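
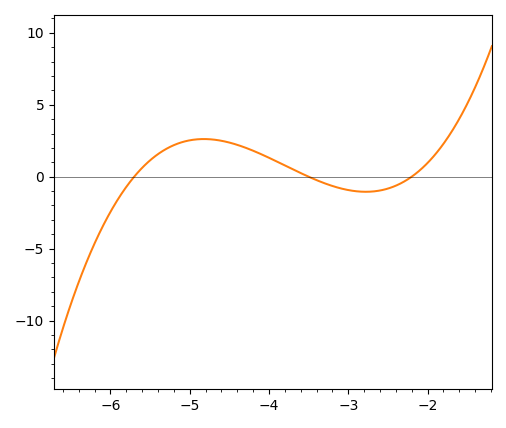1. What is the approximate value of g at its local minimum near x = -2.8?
-1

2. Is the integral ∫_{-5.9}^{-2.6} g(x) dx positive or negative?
positive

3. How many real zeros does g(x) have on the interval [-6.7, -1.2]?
3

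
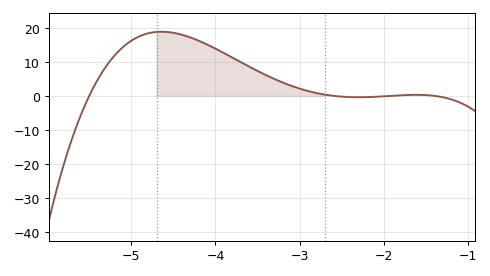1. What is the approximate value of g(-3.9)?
12.6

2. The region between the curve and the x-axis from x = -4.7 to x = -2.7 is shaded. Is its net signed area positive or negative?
positive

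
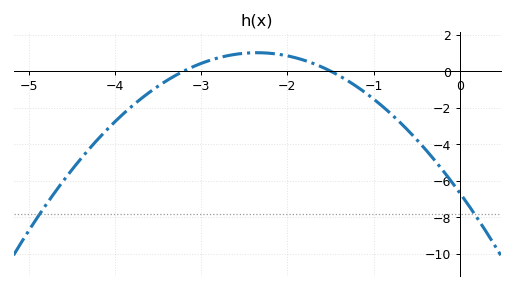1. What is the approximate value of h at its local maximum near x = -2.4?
1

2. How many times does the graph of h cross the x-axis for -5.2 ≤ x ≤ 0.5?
2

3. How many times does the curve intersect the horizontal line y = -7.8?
2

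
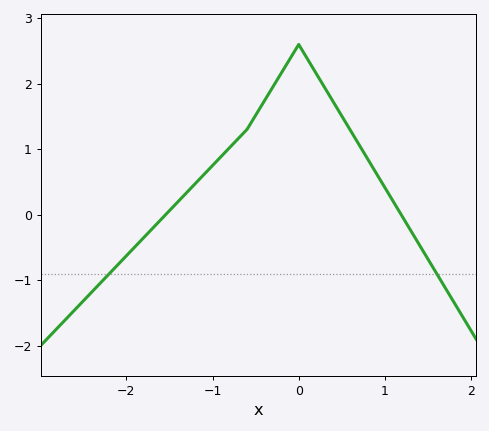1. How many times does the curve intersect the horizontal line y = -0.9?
2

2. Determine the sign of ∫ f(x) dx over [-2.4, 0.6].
positive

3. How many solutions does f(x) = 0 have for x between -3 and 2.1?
2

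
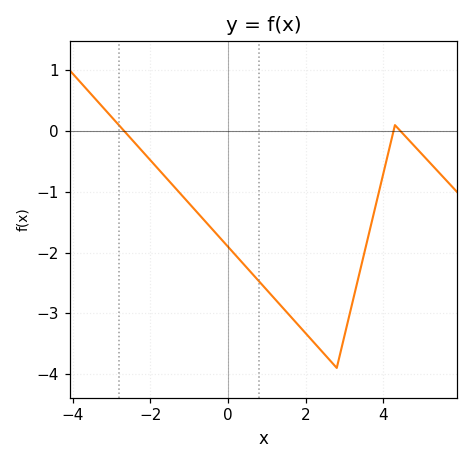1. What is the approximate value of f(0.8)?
-2.48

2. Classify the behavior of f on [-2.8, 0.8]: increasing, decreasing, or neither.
decreasing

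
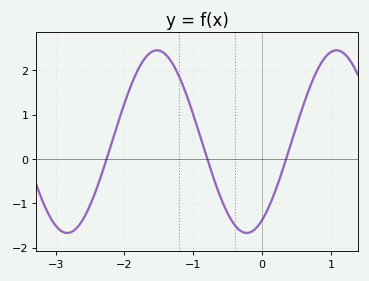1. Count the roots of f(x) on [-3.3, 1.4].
3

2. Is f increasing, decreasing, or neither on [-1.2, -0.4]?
decreasing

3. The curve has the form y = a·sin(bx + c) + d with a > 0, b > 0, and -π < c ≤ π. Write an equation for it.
y = 2.06sin(2.41x - 1.03) + 0.39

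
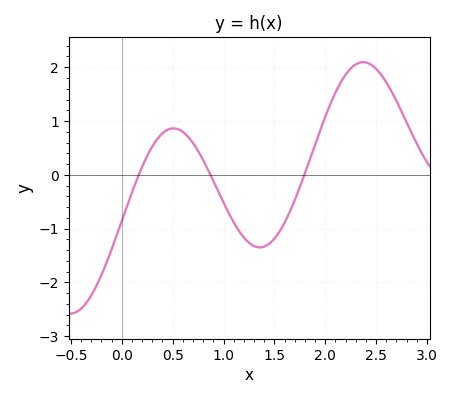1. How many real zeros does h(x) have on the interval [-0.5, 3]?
3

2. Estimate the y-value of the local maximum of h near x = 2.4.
2.1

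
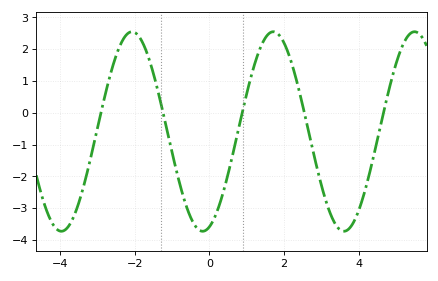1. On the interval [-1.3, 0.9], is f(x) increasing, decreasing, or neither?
neither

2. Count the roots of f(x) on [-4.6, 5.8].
5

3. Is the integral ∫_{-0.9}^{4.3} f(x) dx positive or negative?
negative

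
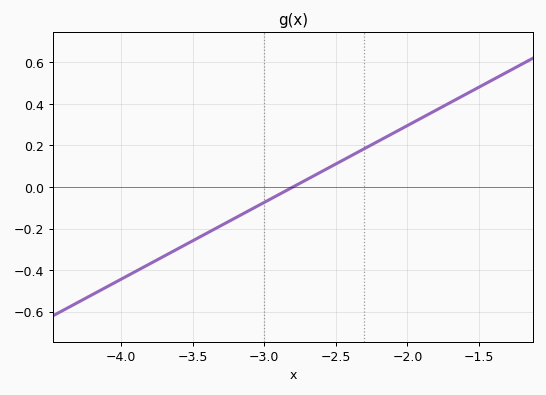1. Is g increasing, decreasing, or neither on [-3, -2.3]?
increasing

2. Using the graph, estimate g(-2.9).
-0.037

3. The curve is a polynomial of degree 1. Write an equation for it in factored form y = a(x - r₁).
y = 0.37(x + 2.8)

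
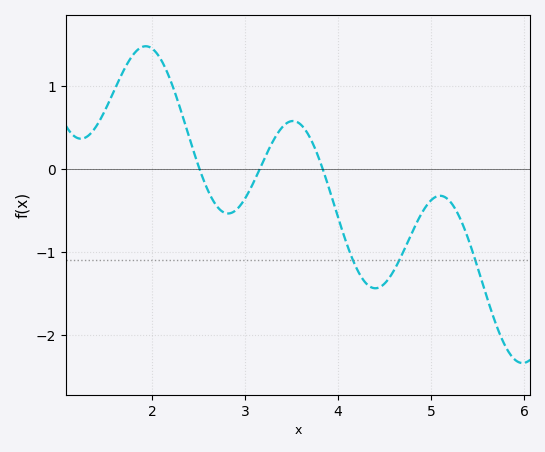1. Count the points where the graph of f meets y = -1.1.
3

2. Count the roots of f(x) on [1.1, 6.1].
3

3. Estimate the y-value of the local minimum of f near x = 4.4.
-1.44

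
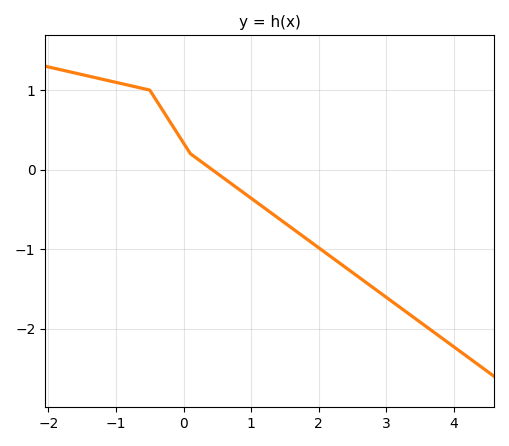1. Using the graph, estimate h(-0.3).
0.7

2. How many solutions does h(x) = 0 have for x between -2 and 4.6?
1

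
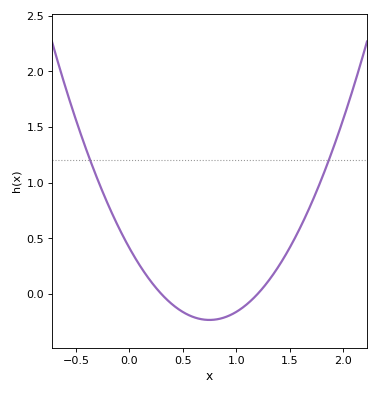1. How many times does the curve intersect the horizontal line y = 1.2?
2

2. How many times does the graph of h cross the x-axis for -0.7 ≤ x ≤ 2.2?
2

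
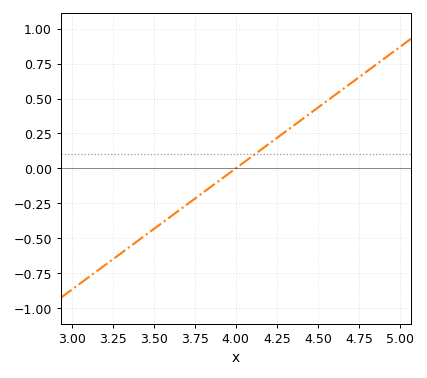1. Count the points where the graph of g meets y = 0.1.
1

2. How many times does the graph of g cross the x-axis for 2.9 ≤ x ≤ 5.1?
1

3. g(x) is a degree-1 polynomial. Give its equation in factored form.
y = 0.87(x - 4)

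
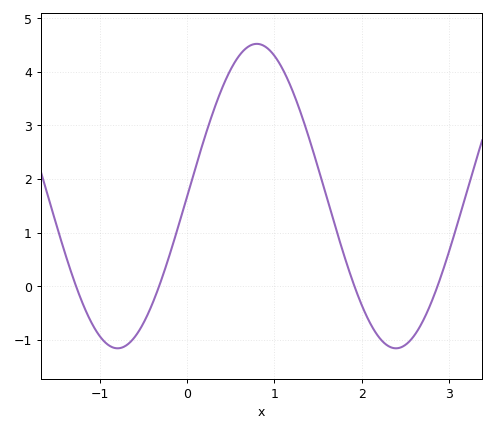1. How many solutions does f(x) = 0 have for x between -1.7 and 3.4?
4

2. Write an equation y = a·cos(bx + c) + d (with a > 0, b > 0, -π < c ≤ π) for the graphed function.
y = 2.84cos(2x - 1.6) + 1.68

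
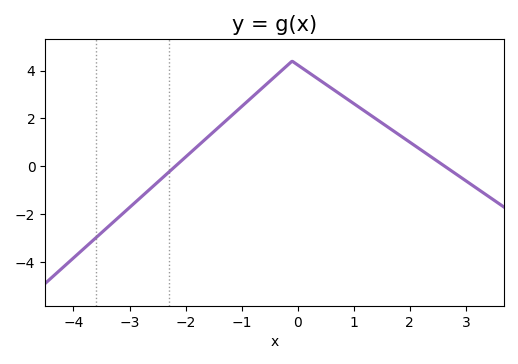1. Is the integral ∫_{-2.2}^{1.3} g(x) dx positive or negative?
positive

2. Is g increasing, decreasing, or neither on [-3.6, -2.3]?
increasing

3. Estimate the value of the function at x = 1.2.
2.3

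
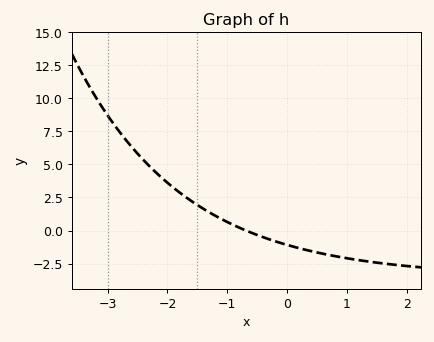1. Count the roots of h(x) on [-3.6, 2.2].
1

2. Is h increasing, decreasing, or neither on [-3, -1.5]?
decreasing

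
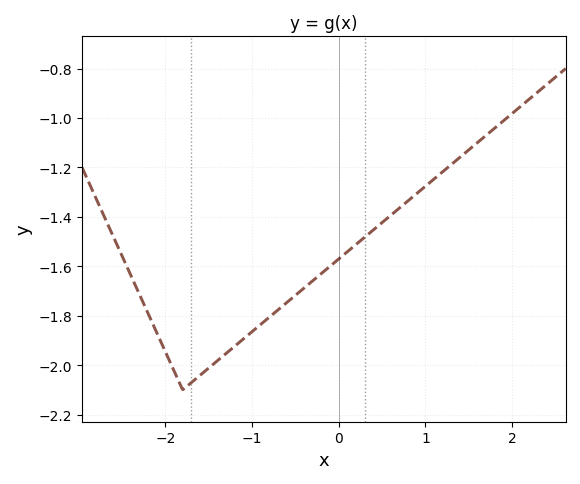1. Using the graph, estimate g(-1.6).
-2.04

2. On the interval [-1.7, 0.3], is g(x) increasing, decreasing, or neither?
increasing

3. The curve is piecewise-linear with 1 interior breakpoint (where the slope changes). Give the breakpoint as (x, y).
(-1.8, -2.1)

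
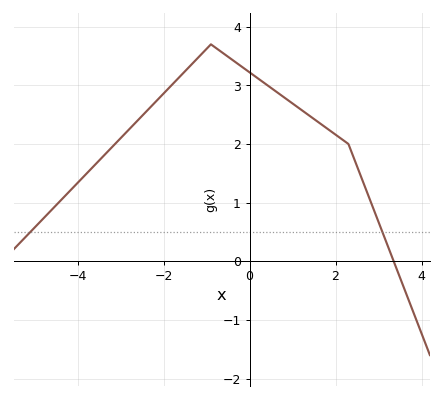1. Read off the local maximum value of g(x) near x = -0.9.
3.7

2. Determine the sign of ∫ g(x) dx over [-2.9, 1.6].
positive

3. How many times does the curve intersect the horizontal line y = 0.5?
2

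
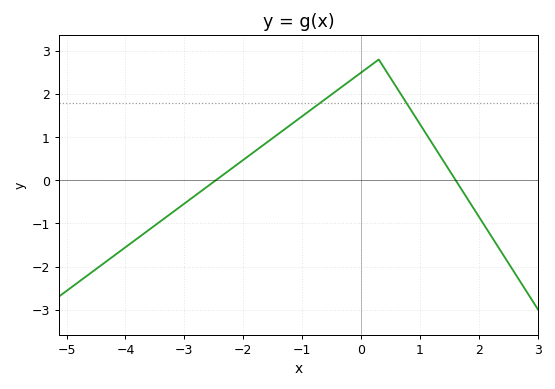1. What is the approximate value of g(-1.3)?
1.18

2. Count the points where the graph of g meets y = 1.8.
2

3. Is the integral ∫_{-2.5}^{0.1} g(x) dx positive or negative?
positive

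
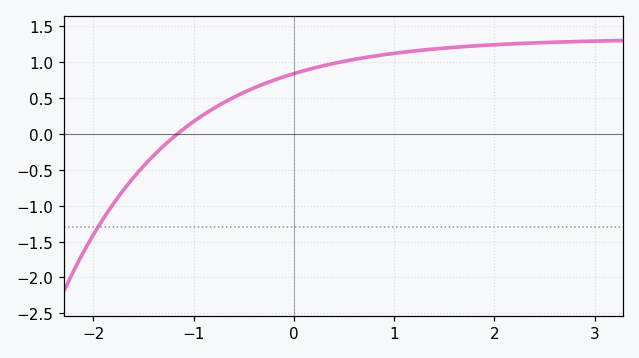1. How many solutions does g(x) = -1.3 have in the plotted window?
1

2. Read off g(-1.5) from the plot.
-0.45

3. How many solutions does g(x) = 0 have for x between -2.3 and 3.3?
1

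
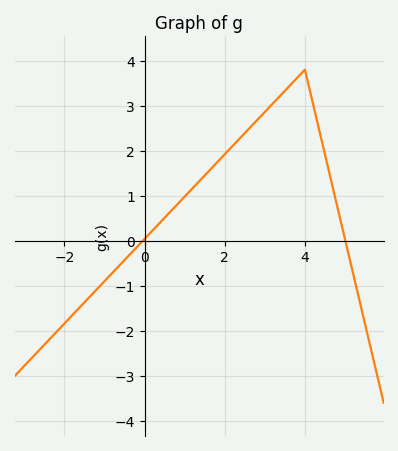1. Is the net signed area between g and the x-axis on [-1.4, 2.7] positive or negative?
positive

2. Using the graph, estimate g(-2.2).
-2.03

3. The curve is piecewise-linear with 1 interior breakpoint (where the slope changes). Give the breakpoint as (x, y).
(4, 3.8)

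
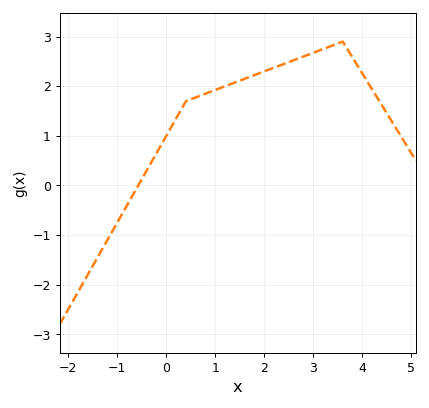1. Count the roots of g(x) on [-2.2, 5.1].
1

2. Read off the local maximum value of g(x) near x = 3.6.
2.9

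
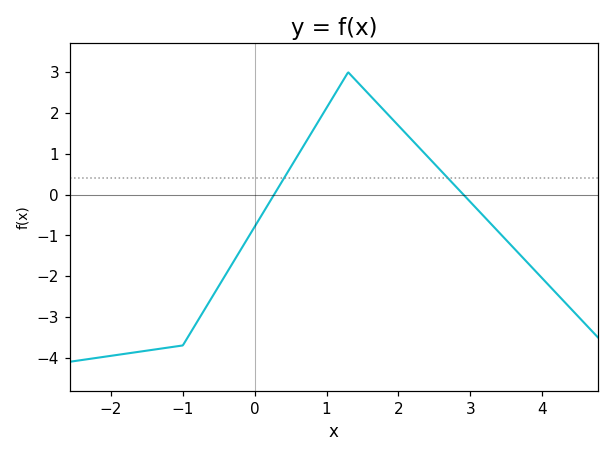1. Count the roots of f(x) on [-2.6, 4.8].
2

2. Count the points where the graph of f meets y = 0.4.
2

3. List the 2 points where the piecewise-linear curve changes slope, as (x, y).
(-1, -3.7); (1.3, 3)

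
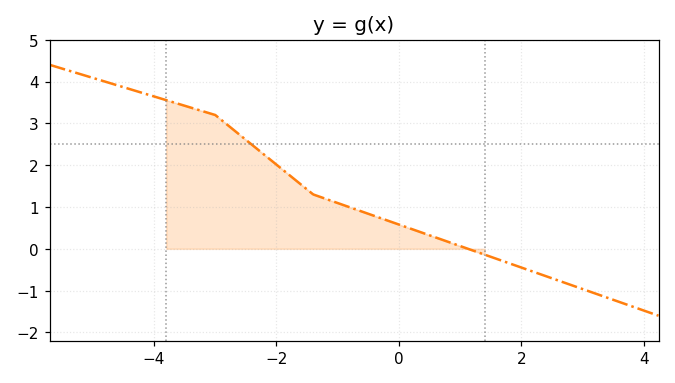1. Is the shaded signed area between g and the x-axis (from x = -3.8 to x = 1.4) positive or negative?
positive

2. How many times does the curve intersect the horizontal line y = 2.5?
1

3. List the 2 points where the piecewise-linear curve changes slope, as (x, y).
(-3, 3.2); (-1.4, 1.3)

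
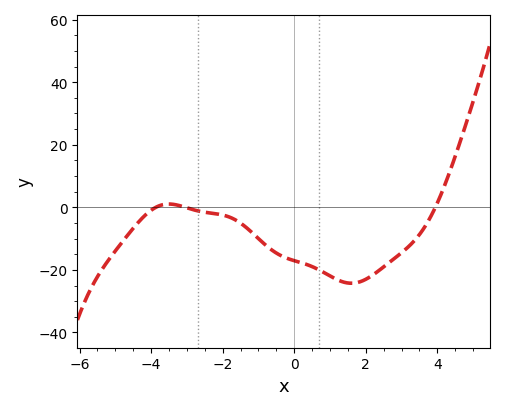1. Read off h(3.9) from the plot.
-2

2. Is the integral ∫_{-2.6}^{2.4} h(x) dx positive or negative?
negative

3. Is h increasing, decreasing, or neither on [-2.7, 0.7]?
decreasing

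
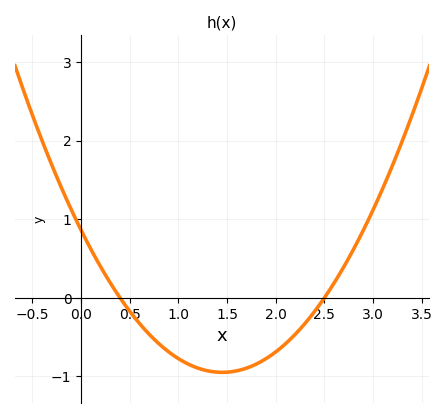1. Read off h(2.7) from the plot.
0.396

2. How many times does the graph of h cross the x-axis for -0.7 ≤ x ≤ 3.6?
2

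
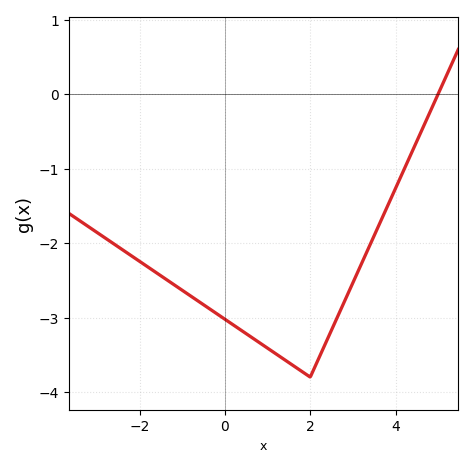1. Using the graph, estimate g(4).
-1.3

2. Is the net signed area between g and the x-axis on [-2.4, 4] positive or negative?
negative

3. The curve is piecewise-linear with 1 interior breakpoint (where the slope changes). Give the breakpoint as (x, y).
(2, -3.8)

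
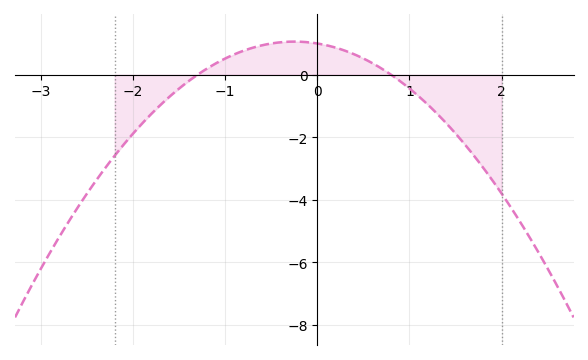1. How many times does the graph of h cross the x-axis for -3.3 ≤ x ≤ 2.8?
2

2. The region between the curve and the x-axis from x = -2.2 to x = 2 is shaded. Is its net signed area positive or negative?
negative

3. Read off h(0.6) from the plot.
0.4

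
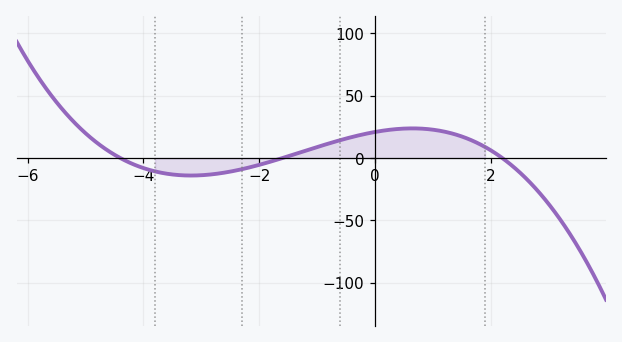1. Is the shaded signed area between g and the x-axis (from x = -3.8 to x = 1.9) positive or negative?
positive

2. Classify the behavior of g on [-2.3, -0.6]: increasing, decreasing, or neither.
increasing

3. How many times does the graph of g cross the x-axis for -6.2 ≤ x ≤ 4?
3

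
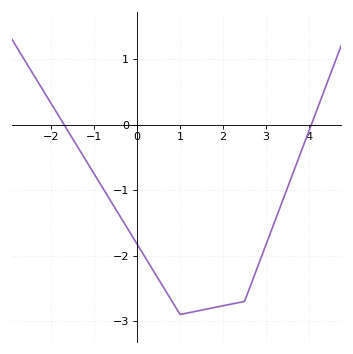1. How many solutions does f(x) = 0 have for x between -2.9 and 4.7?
2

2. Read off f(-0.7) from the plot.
-1.07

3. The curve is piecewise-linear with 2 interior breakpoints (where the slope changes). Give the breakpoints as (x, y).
(1, -2.9); (2.5, -2.7)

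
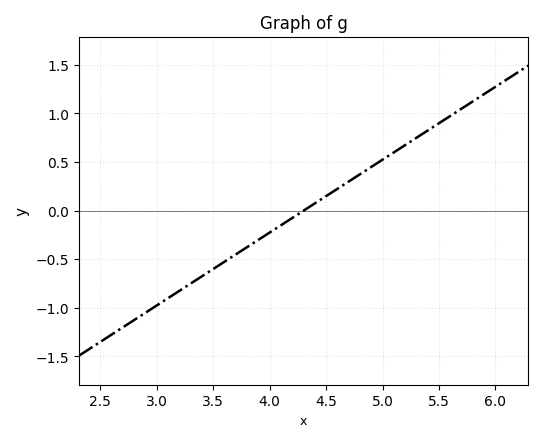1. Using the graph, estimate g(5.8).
1.12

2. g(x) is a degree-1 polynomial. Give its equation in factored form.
y = 0.75(x - 4.3)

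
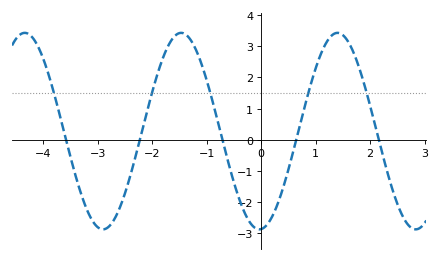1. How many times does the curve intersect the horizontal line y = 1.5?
5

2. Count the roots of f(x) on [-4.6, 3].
5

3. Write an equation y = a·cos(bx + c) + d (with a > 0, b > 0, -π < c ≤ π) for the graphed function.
y = 3.15cos(2.19x - 3.07) + 0.28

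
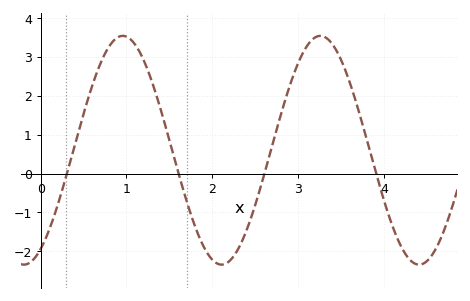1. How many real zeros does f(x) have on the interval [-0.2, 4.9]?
4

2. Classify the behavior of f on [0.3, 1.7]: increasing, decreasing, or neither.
neither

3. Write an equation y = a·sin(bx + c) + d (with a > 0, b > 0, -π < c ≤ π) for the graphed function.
y = 2.94sin(2.7x - 1) + 0.6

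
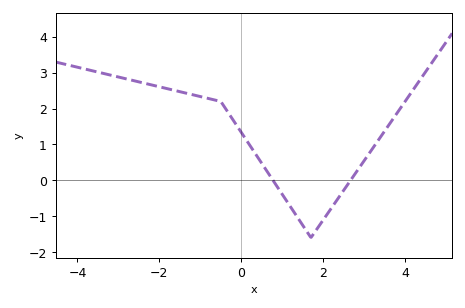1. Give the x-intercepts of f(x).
0.8, 2.6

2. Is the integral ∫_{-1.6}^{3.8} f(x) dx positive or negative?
positive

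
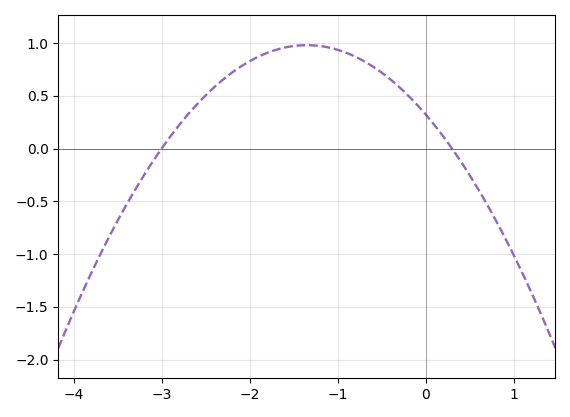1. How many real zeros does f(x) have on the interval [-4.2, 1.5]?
2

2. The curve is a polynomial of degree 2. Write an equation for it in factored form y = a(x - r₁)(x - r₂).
y = -0.36(x + 3)(x - 0.3)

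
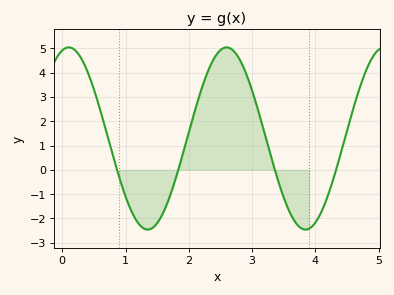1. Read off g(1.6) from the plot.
-1.74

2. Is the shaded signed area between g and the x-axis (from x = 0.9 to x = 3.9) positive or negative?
positive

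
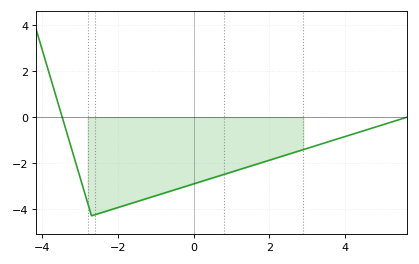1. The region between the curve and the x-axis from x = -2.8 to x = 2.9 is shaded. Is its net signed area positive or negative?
negative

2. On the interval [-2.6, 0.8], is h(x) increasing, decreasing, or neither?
increasing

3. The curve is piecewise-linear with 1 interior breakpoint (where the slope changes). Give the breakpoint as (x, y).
(-2.7, -4.3)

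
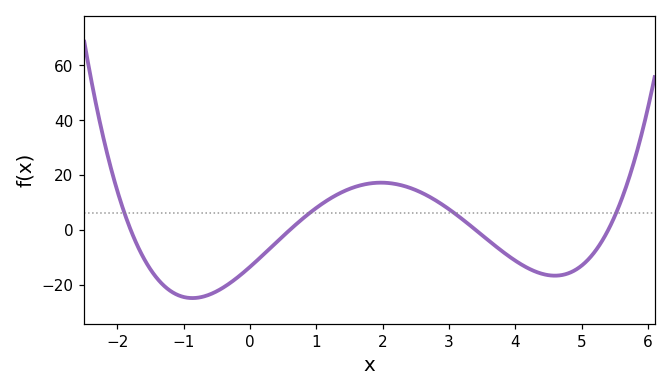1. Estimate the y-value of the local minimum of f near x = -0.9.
-24.9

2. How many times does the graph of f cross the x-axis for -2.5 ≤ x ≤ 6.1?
4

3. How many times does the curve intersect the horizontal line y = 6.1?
4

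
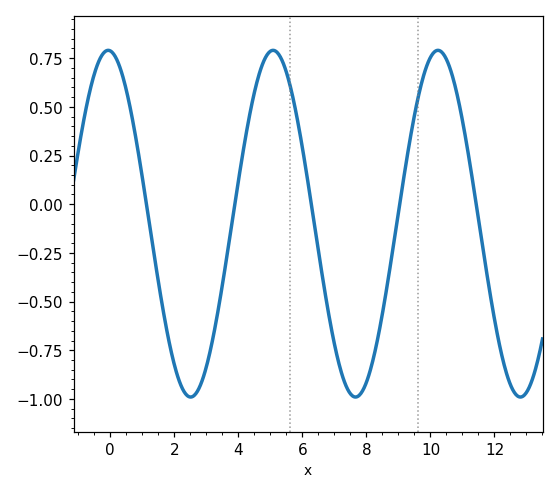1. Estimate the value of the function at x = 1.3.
-0.185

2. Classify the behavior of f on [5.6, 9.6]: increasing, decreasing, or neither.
neither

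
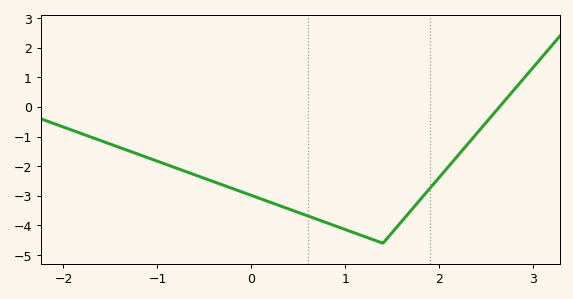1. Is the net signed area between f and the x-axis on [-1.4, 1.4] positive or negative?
negative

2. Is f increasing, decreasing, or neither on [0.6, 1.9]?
neither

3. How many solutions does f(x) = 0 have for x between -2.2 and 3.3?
1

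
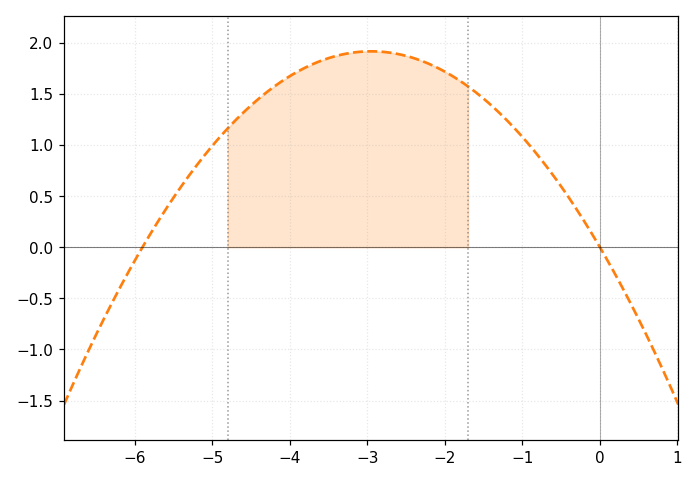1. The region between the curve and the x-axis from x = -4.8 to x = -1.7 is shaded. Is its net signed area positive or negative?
positive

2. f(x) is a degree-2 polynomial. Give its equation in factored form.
y = -0.22(x + 5.9)(x - 0)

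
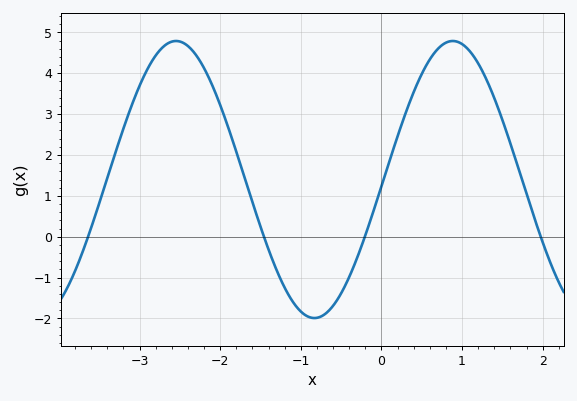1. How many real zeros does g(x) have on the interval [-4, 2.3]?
4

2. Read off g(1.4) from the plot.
3.39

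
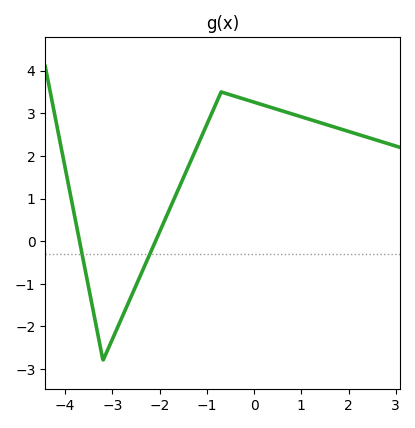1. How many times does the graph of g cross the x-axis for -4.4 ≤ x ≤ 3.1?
2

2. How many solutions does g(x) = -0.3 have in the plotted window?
2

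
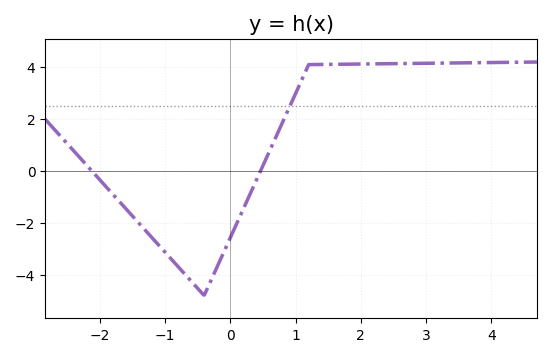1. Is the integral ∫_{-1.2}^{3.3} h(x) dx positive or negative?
positive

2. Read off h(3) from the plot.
4.15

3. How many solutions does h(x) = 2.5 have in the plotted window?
1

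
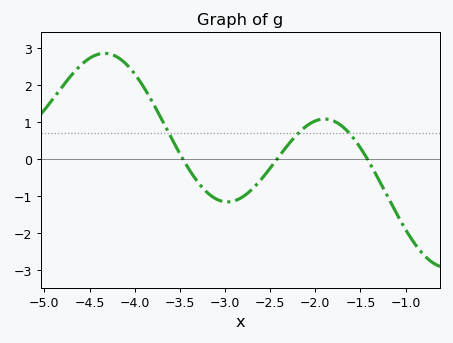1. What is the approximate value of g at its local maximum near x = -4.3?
2.9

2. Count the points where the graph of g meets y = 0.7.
3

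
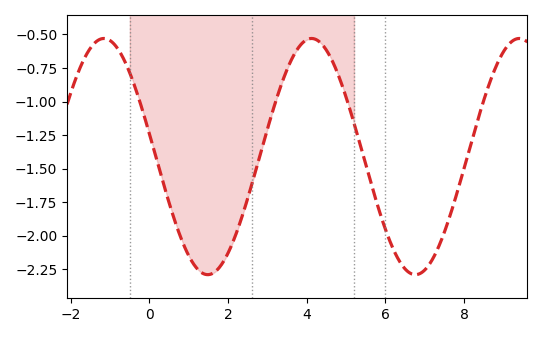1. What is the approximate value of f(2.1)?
-2.05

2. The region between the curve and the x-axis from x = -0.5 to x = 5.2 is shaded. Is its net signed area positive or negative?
negative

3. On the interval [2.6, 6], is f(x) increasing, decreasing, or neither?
neither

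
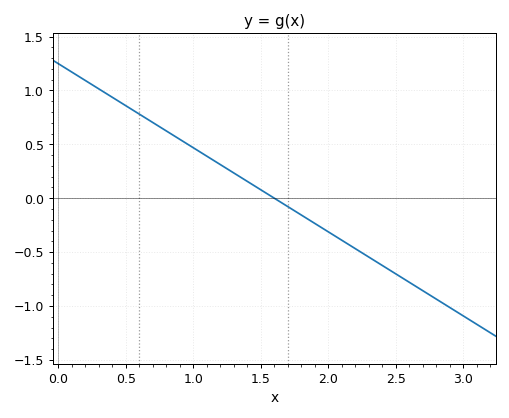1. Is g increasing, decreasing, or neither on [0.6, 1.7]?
decreasing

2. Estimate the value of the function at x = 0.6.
0.78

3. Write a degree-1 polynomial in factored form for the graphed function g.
y = -0.78(x - 1.6)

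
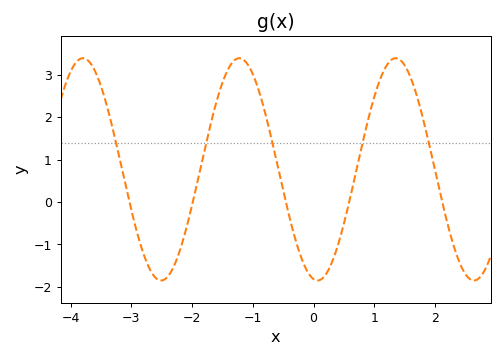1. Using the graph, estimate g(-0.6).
0.909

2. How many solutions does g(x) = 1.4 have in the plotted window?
5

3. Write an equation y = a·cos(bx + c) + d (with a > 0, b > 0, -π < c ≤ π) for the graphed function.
y = 2.62cos(2.44x + 2.98) + 0.77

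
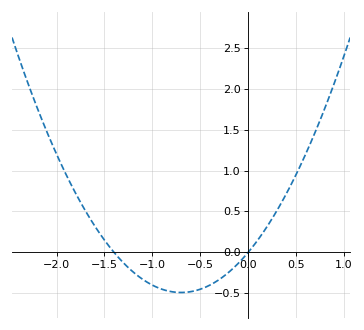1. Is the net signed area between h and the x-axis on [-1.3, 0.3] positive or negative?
negative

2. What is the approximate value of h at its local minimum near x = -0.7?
-0.49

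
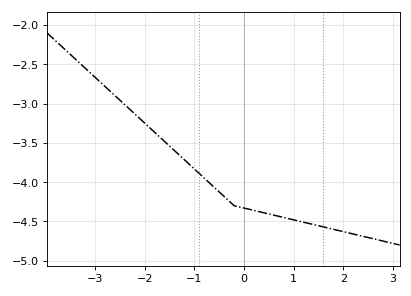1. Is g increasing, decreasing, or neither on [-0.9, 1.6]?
decreasing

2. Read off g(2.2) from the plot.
-4.66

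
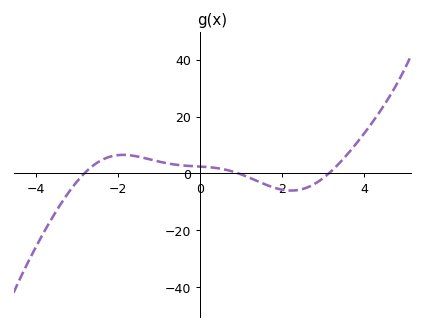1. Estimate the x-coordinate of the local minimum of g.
2.22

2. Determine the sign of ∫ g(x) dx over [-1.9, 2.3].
positive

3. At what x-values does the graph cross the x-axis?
-2.83, 0.929, 3.14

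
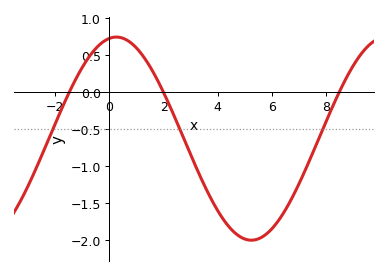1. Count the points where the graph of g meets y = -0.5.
3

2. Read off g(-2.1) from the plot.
-0.51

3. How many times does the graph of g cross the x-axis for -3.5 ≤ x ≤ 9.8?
3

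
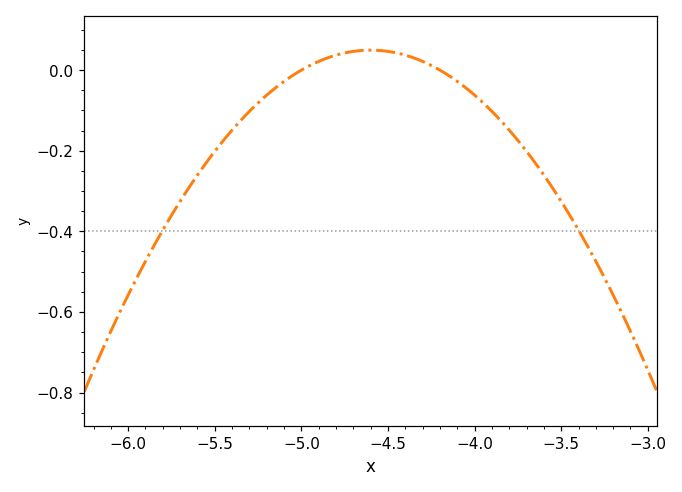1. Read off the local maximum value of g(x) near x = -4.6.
0.05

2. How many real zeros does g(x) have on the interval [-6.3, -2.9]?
2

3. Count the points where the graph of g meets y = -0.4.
2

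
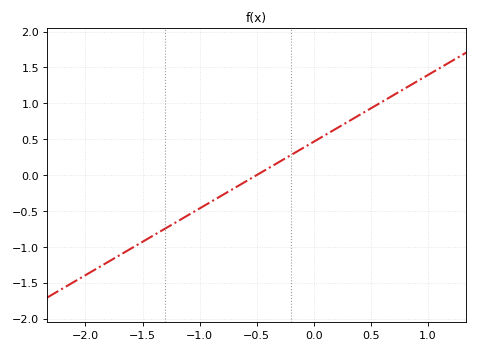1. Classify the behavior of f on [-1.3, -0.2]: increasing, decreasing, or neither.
increasing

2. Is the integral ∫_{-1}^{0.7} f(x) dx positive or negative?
positive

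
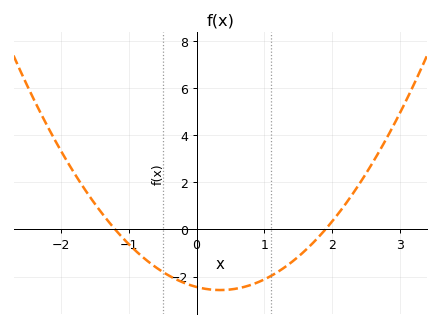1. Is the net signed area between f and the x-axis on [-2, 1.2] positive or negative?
negative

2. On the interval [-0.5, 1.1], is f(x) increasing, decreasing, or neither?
neither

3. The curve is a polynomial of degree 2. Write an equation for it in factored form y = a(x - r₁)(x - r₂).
y = 1.07(x + 1.2)(x - 1.9)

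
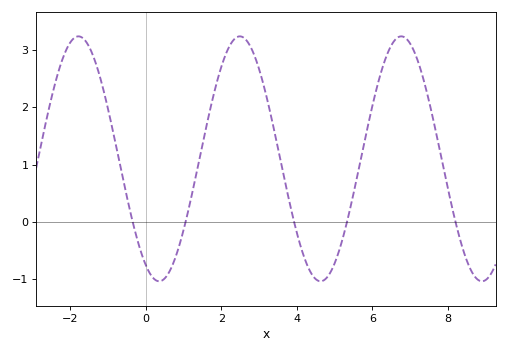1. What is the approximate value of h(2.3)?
3.2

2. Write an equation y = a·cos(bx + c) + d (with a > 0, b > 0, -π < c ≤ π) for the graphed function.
y = 2.14cos(1.5x + 2.6) + 1.1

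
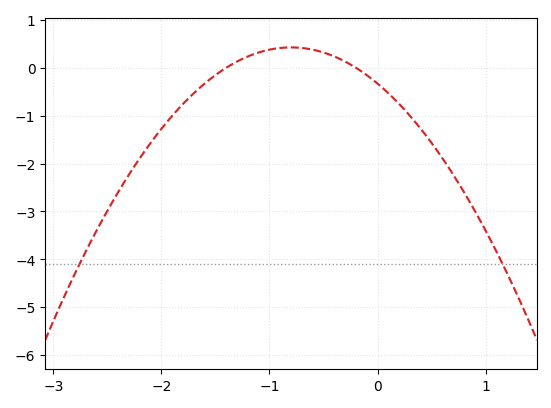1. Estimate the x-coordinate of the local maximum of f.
-0.8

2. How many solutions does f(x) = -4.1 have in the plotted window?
2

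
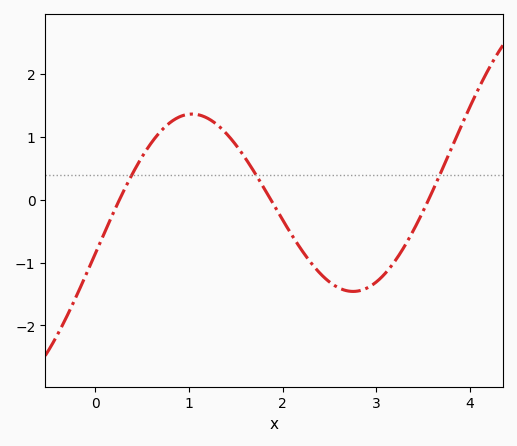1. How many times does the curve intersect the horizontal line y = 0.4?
3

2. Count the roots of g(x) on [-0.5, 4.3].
3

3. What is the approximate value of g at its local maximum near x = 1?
1.37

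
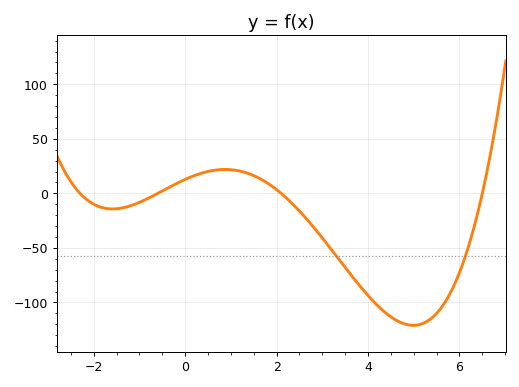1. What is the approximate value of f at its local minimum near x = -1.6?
-15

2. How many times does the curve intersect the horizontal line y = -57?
2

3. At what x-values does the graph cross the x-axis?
-2.4, -0.6, 2, 6.4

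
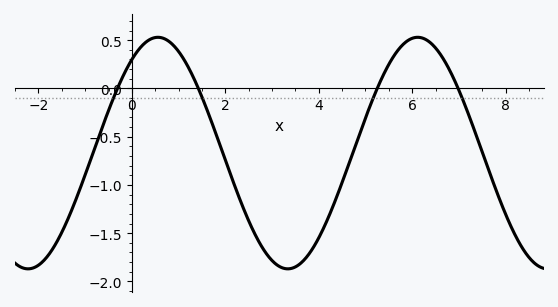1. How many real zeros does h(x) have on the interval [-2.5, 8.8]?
4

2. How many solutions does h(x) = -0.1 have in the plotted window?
4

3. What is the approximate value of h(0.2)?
0.45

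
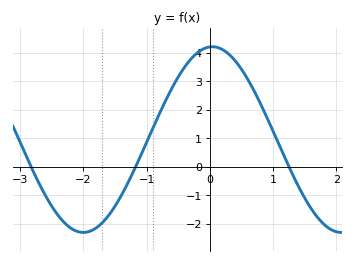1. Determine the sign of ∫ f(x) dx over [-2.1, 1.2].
positive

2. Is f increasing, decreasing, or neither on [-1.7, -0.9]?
increasing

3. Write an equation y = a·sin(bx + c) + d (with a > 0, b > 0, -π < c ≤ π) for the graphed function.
y = 3.26sin(1.54x + 1.51) + 0.95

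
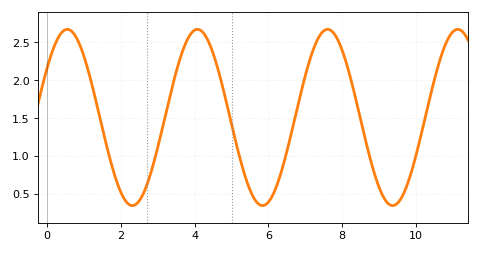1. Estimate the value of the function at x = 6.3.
0.717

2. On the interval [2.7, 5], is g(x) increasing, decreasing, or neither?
neither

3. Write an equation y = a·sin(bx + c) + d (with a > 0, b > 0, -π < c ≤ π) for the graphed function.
y = 1.16sin(1.78x + 0.6) + 1.51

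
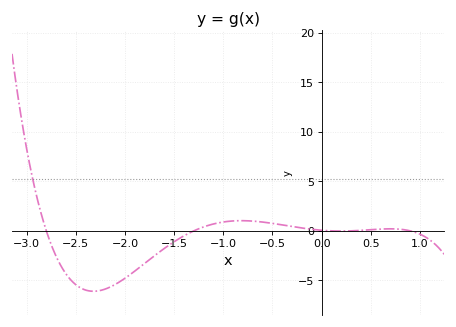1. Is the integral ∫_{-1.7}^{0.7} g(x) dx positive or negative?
positive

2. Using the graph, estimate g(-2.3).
-6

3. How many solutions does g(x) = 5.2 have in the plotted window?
1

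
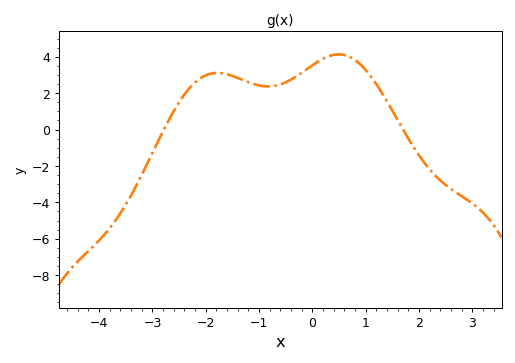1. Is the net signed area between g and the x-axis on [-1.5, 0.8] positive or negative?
positive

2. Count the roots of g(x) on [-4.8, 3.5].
2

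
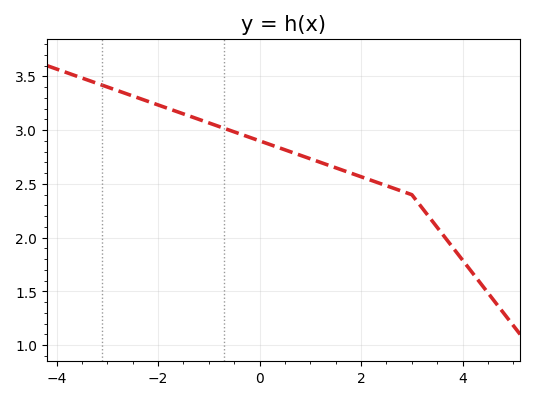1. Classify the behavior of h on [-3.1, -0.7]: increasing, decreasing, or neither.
decreasing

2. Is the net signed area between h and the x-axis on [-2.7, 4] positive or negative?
positive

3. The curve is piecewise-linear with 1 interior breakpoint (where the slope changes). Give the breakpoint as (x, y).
(3, 2.4)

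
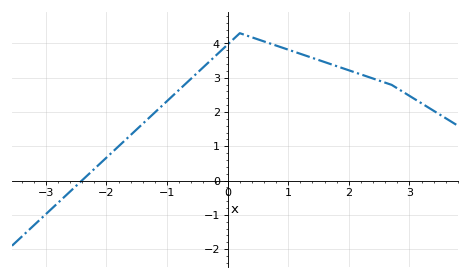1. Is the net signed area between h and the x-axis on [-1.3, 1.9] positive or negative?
positive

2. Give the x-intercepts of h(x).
-2.41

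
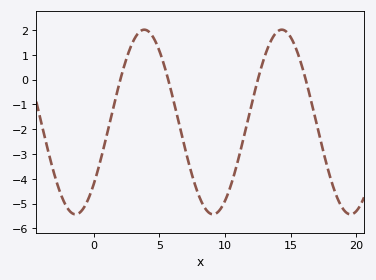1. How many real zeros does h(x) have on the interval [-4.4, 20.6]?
4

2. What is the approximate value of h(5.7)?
-0.048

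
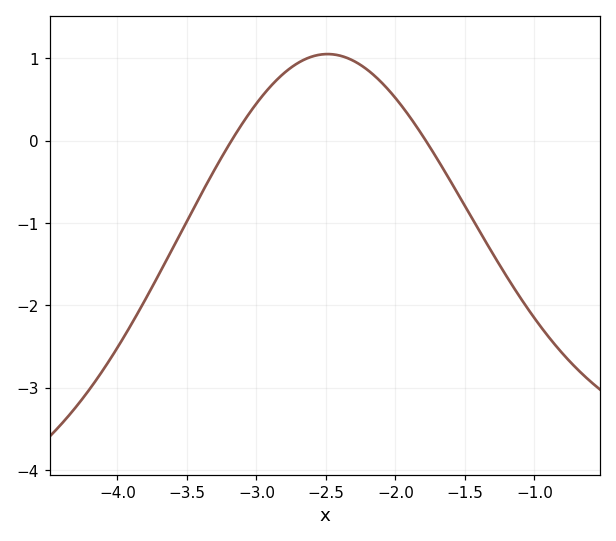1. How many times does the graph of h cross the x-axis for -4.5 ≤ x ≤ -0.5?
2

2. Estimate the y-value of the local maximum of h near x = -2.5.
1.1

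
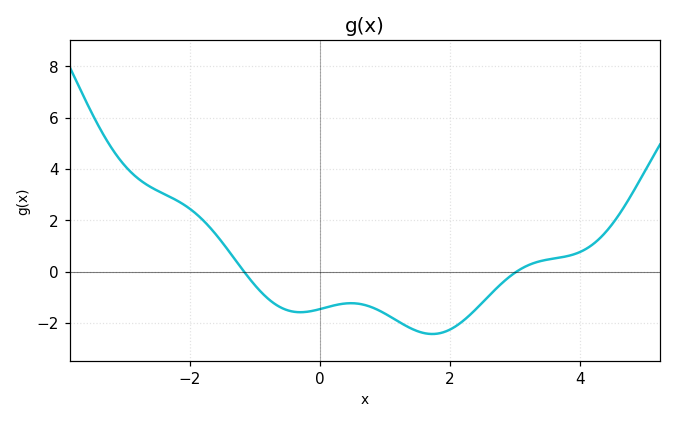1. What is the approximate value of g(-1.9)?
2.2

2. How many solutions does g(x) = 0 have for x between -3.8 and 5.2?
2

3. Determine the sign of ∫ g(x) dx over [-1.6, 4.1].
negative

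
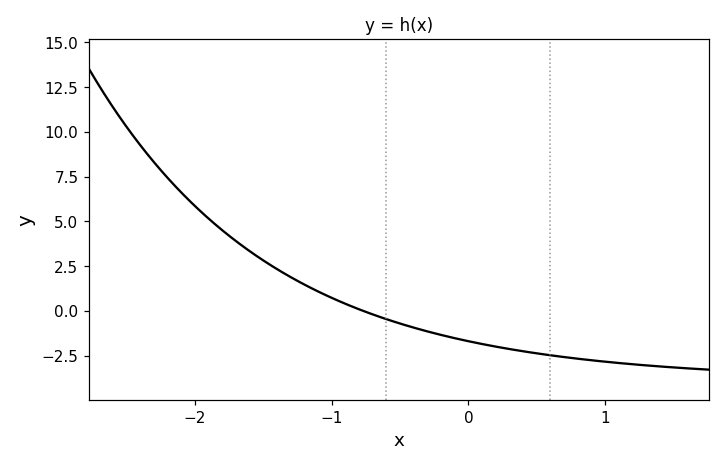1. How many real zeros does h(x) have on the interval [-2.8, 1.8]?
1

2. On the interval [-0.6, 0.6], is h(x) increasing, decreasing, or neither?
decreasing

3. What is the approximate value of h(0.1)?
-1.8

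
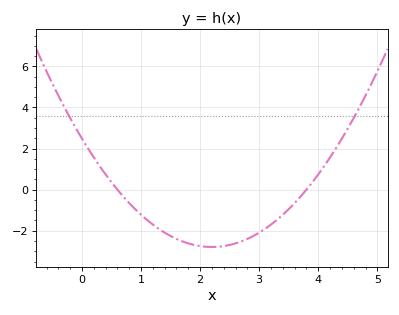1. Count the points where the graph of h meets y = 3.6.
2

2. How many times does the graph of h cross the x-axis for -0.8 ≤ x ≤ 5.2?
2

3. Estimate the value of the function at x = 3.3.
-1.47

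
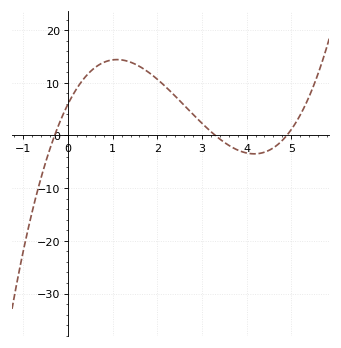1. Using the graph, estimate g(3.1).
1.51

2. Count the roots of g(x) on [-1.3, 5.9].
3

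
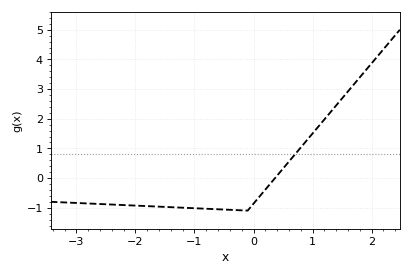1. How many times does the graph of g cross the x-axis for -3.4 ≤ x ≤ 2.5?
1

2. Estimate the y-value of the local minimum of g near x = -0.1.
-1.1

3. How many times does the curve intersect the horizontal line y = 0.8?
1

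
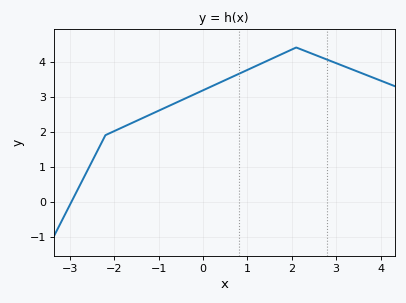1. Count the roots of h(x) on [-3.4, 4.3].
1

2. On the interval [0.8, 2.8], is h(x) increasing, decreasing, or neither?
neither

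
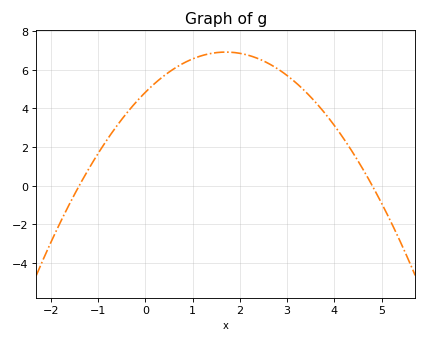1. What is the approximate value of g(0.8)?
6.34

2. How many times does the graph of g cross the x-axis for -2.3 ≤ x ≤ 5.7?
2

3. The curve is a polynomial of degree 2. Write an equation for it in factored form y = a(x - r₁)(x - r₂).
y = -0.72(x + 1.4)(x - 4.8)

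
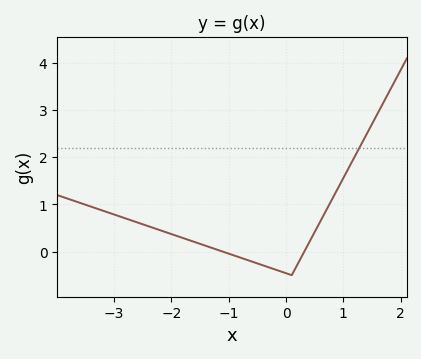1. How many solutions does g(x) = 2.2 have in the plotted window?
1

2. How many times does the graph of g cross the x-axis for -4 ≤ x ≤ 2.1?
2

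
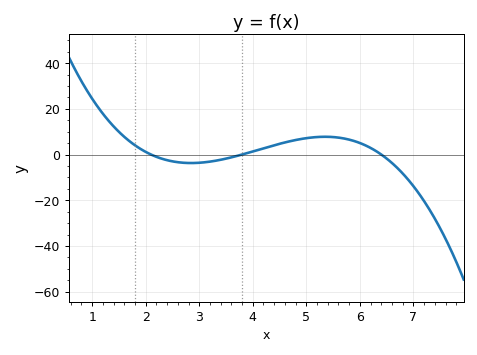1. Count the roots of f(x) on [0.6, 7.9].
3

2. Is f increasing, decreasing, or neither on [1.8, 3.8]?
neither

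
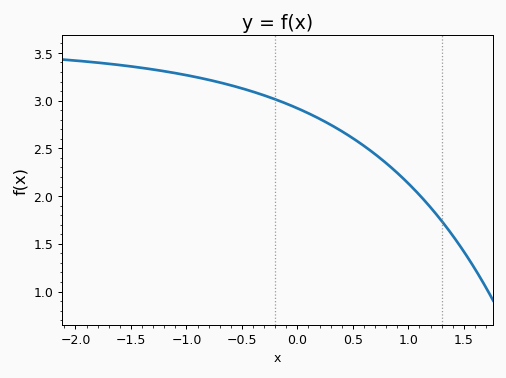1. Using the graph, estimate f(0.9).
2.24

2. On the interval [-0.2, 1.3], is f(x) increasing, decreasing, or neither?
decreasing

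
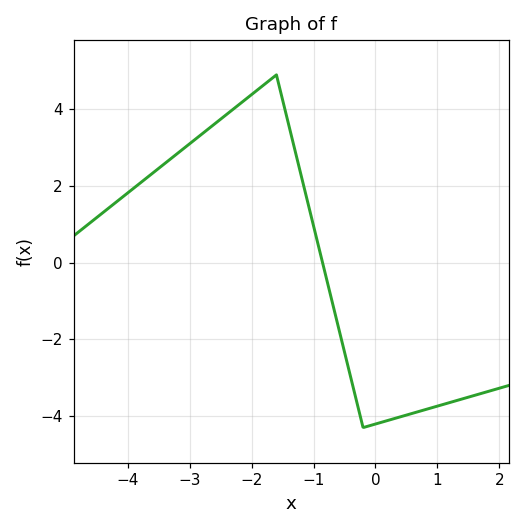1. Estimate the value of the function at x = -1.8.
4.6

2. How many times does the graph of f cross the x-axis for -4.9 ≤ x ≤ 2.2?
1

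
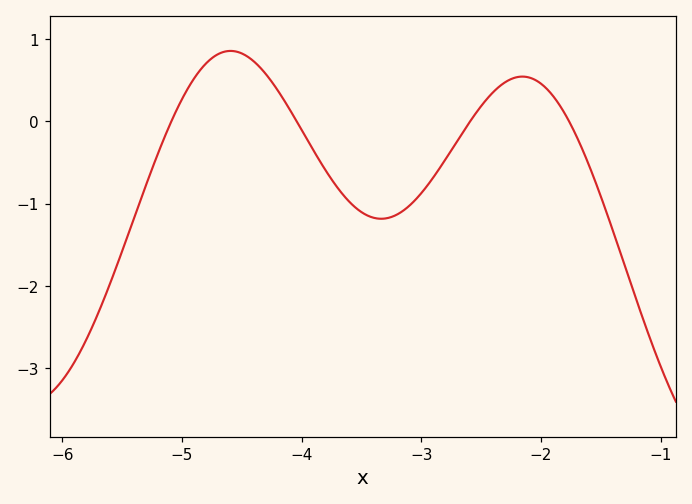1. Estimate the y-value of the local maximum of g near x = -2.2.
0.5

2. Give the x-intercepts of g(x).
-5.1, -4, -2.6, -1.8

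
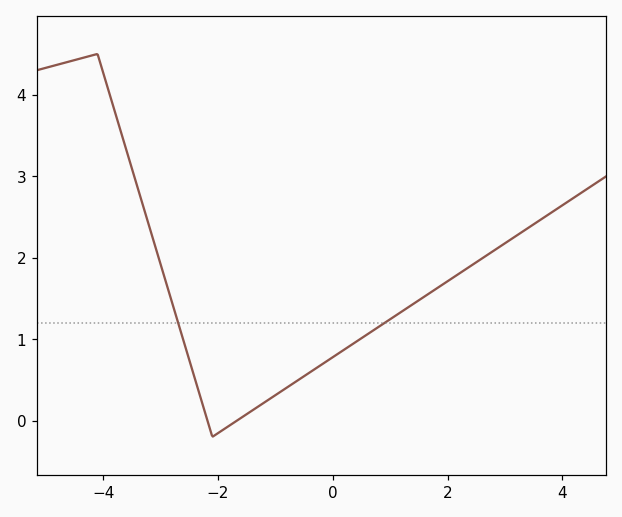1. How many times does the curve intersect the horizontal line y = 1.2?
2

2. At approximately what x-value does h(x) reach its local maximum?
-4.1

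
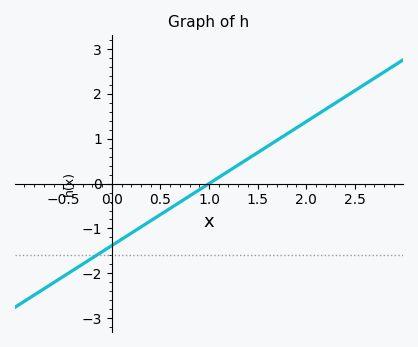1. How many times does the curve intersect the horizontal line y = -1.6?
1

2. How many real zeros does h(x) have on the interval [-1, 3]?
1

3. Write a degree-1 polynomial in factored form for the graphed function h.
y = 1.38(x - 1)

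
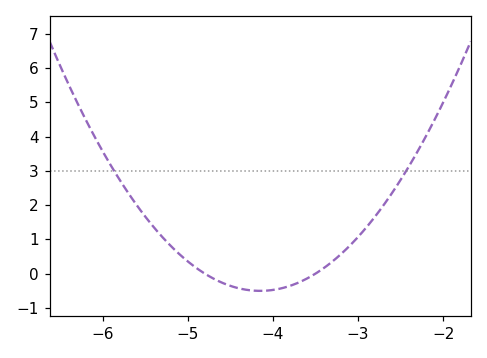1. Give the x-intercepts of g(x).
-4.8, -3.5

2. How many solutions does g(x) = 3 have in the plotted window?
2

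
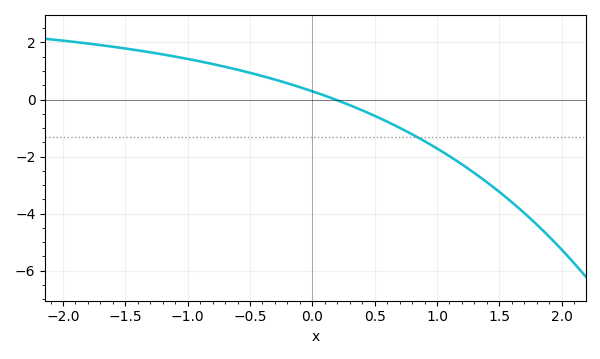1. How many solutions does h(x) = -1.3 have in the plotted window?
1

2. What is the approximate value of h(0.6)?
-0.774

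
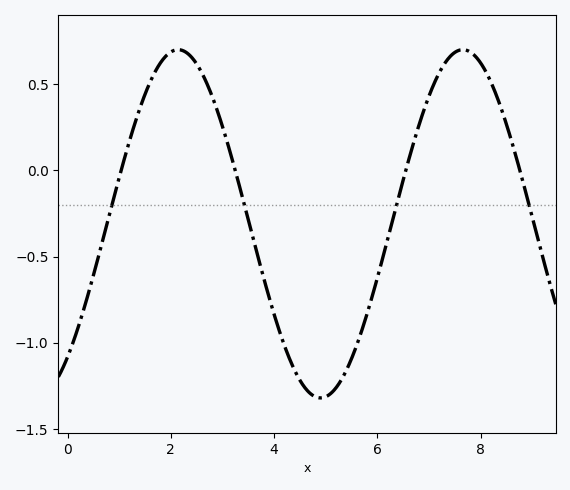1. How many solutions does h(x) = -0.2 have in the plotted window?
4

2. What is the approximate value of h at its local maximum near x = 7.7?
0.7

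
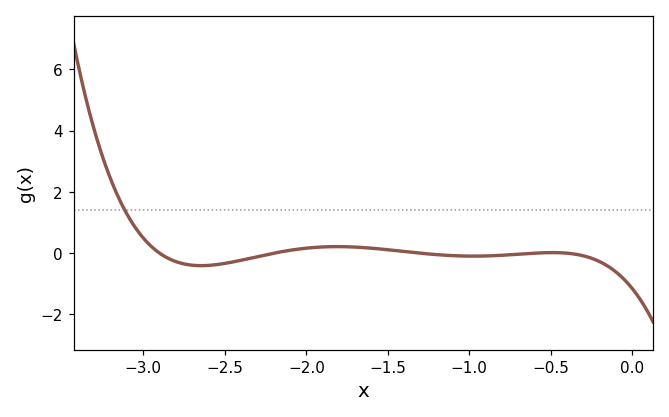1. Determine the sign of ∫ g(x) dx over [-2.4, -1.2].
positive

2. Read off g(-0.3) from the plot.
0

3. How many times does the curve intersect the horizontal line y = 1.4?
1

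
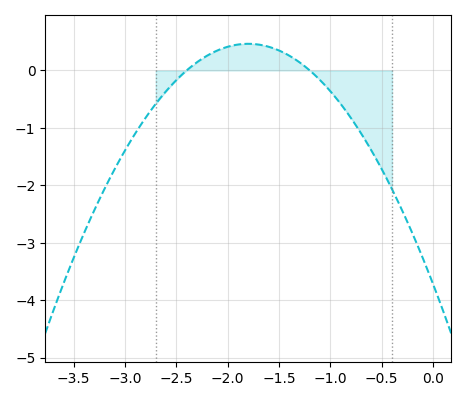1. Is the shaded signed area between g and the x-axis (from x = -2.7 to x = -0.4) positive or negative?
negative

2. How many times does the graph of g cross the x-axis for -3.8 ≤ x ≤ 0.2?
2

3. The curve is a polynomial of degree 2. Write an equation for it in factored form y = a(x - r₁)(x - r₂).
y = -1.29(x + 2.4)(x + 1.2)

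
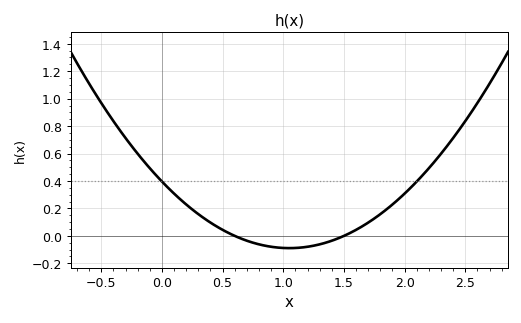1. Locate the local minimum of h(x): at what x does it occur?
1.05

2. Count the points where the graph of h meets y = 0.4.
2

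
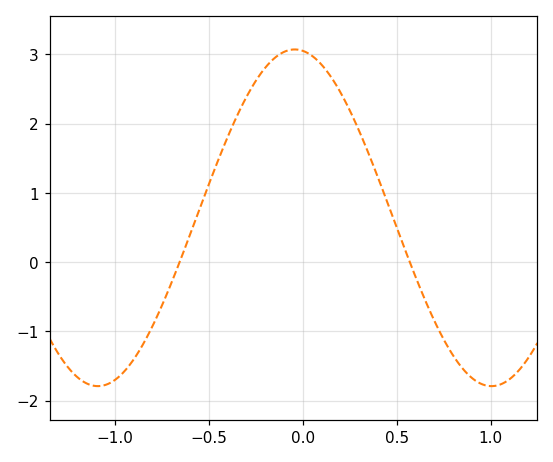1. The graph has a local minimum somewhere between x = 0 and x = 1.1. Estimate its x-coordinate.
1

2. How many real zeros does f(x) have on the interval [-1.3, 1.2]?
2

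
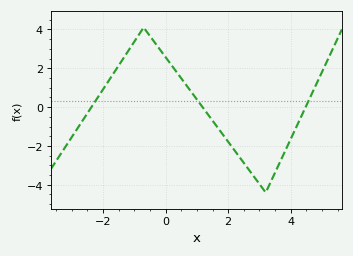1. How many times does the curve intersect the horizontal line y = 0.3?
3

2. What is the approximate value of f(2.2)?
-2.2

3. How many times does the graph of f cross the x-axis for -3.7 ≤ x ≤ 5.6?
3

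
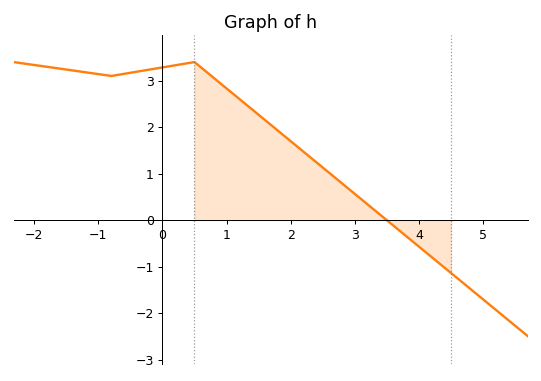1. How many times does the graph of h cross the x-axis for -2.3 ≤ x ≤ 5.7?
1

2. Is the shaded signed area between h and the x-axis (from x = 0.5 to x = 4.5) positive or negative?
positive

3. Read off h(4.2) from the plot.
-0.797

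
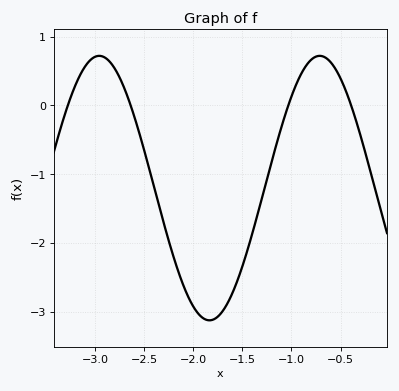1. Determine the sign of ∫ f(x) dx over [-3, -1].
negative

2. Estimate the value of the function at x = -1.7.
-3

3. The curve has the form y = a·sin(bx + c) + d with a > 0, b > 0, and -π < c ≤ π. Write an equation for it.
y = 1.92sin(2.8x - 2.7) - 1.2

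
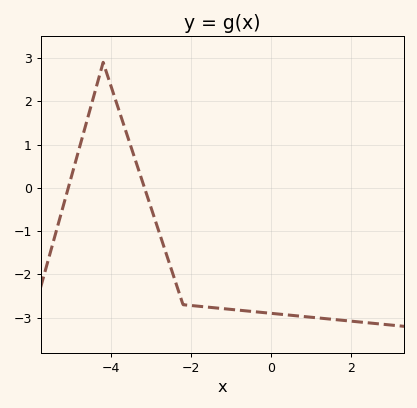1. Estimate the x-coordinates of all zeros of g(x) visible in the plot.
-5.07, -3.16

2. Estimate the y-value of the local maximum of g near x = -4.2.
2.9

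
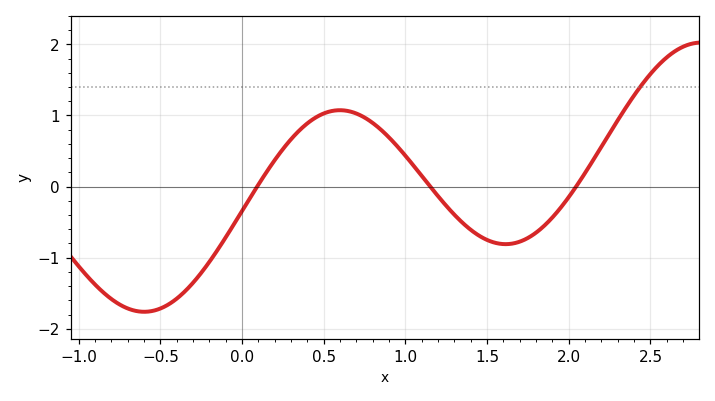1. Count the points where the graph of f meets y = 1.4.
1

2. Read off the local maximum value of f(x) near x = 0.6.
1.07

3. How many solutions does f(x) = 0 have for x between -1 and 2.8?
3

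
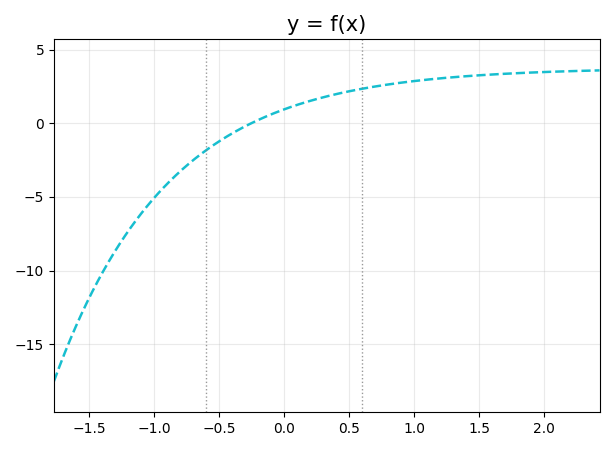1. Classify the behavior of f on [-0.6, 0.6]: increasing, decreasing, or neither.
increasing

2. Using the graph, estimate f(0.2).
1.51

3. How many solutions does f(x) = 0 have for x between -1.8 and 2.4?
1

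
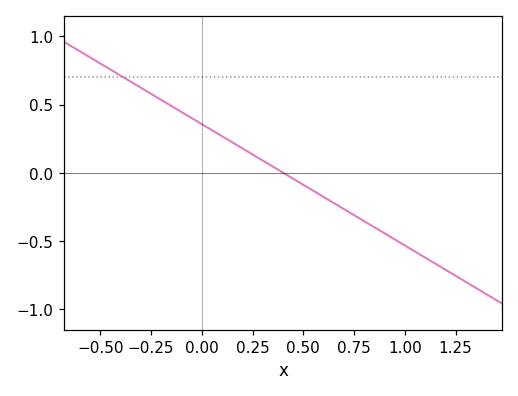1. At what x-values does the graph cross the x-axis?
0.4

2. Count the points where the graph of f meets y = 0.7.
1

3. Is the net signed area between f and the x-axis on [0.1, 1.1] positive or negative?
negative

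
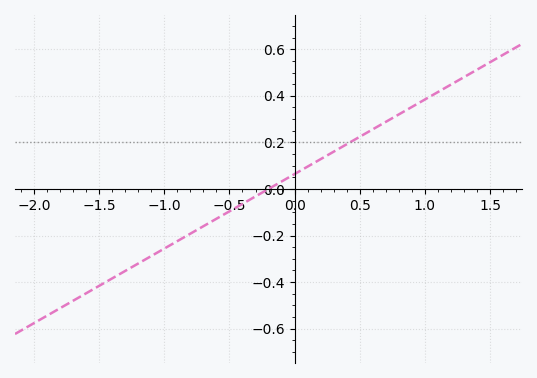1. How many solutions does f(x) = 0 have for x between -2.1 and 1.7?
1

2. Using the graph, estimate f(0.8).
0.32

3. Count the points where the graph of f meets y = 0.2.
1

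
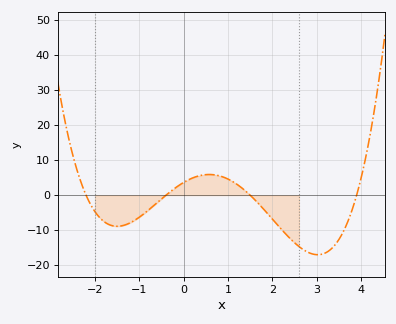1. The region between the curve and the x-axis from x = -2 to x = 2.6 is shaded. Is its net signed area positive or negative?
negative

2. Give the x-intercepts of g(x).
-2.2, -0.4, 1.5, 3.9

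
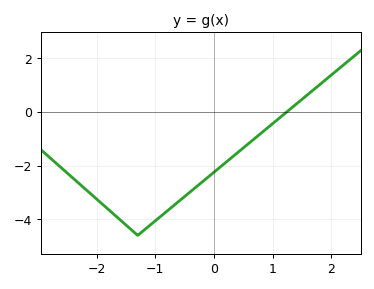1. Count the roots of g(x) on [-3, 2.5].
1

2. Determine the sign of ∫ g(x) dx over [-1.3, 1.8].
negative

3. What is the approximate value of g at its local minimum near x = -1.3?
-4.6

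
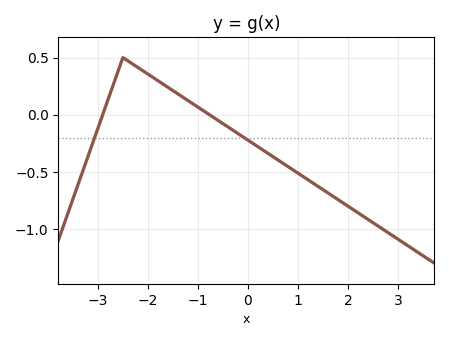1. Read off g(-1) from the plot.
0.05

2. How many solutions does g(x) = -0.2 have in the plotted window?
2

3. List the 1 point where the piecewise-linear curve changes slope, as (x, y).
(-2.5, 0.5)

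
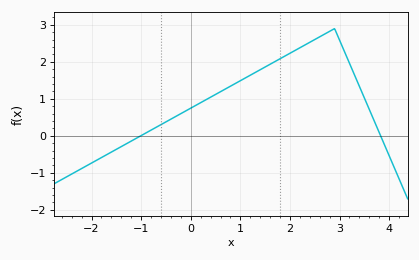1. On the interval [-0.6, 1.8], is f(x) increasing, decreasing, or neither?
increasing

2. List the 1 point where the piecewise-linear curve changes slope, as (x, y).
(2.9, 2.9)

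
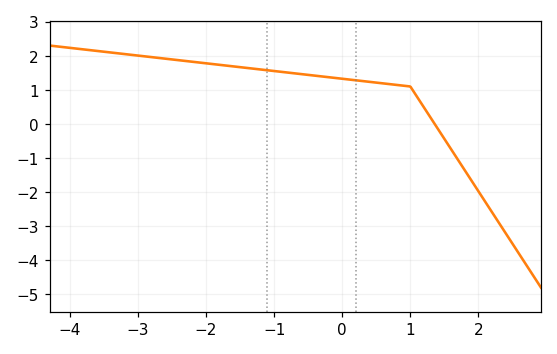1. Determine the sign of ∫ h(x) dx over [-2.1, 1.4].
positive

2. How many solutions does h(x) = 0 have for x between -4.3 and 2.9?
1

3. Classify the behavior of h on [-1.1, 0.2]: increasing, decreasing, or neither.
decreasing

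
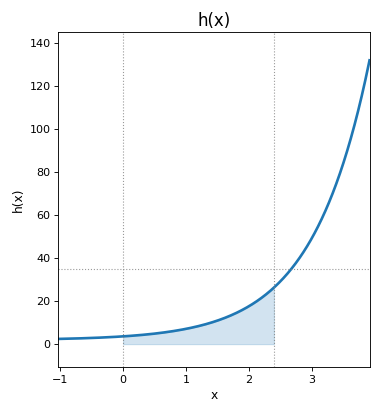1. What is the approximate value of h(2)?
17.6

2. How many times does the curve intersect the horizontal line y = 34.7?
1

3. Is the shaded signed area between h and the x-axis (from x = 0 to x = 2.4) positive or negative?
positive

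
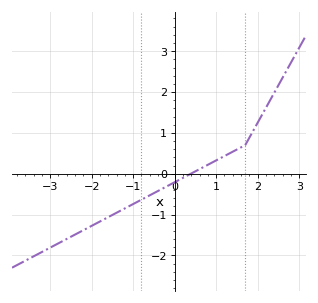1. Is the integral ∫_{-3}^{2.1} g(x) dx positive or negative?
negative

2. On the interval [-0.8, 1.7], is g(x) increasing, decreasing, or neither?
increasing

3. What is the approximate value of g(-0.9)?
-0.7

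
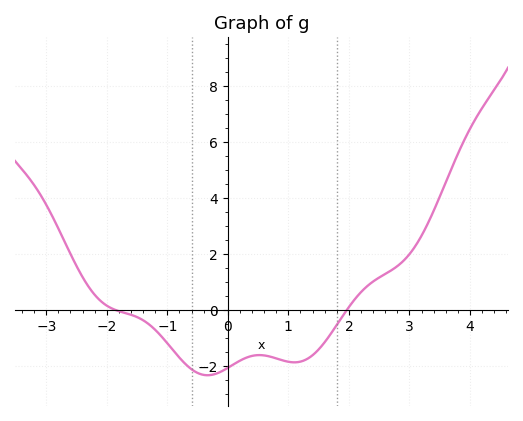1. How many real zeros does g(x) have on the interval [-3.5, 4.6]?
2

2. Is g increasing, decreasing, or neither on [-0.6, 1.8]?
neither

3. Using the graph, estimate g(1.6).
-1.2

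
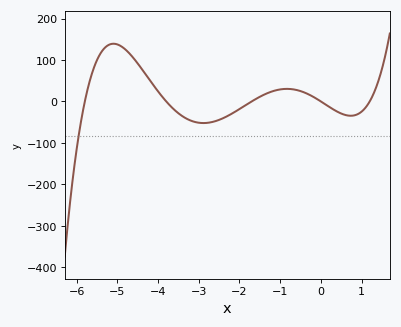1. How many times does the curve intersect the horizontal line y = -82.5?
1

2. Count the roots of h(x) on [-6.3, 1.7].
5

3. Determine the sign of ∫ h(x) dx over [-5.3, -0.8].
positive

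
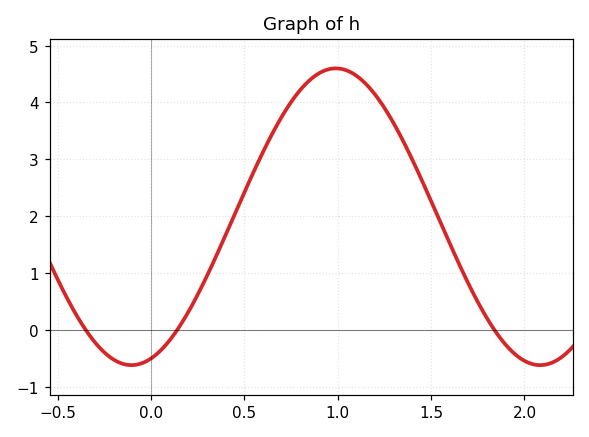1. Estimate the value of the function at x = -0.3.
-0.2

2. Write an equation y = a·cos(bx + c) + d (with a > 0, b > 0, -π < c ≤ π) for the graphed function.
y = 2.61cos(2.9x - 2.8) + 1.99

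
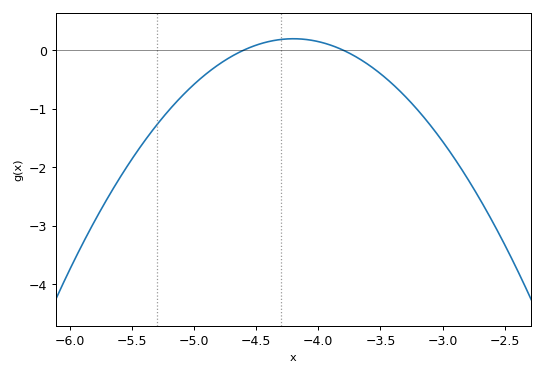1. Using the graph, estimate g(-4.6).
0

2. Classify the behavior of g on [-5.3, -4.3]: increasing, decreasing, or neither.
increasing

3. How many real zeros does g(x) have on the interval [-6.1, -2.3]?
2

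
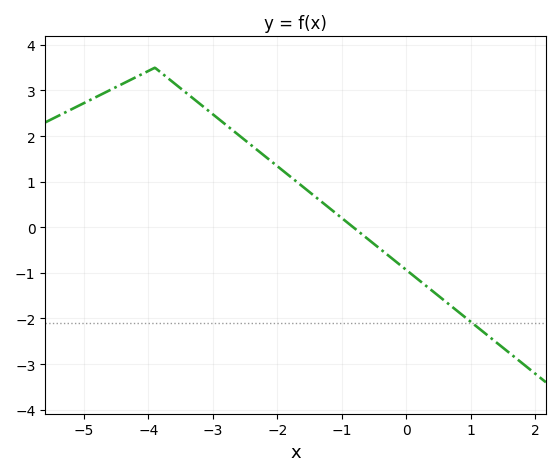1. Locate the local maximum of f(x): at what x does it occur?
-3.9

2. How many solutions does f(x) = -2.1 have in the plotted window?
1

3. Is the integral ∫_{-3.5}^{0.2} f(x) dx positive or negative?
positive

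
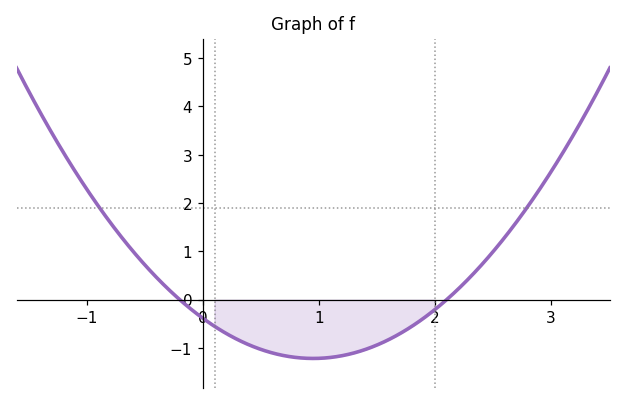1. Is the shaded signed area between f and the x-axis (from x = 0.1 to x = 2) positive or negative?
negative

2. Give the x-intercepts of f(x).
-0.2, 2.1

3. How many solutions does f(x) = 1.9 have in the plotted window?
2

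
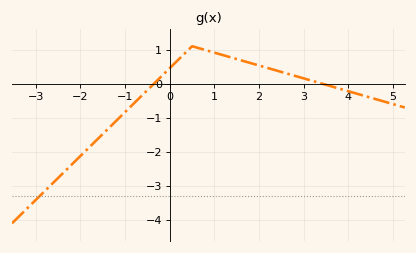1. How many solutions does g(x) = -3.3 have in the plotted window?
1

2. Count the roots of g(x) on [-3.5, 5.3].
2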